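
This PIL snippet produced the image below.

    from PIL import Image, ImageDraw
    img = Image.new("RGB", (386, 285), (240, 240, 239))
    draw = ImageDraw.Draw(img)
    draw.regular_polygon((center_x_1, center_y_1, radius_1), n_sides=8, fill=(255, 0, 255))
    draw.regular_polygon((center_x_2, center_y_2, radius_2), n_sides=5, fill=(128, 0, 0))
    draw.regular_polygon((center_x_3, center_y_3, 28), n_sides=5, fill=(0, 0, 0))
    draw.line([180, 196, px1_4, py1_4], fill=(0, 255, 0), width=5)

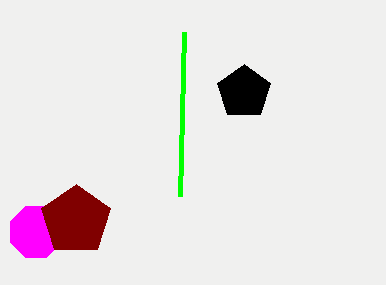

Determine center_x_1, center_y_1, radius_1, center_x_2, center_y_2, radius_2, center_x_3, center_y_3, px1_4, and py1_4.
center_x_1 = 36, center_y_1 = 232, radius_1 = 28, center_x_2 = 76, center_y_2 = 220, radius_2 = 36, center_x_3 = 244, center_y_3 = 92, px1_4 = 184, py1_4 = 32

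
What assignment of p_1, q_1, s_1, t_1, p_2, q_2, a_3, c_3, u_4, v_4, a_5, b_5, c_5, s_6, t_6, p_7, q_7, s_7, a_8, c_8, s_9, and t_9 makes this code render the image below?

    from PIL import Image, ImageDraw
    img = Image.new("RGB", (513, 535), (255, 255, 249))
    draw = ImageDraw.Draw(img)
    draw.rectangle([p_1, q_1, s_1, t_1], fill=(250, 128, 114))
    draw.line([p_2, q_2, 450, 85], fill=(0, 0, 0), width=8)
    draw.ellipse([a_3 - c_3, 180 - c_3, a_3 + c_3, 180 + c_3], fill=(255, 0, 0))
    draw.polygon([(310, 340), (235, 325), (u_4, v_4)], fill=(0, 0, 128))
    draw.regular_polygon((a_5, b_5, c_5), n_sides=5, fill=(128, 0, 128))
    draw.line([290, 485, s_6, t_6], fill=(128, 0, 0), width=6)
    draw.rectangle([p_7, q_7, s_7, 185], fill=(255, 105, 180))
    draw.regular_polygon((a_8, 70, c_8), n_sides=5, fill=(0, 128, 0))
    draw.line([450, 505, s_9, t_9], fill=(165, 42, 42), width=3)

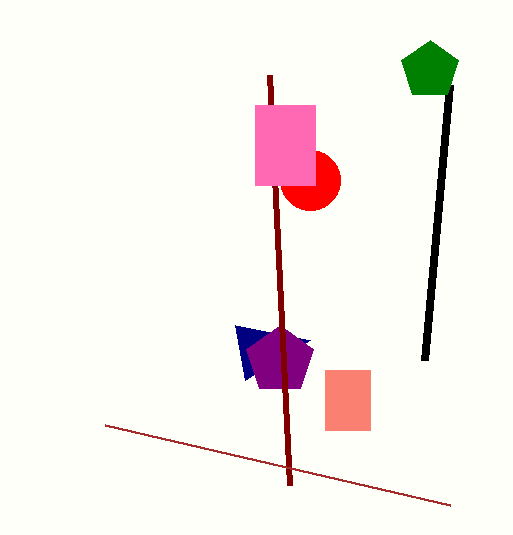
p_1 = 325; q_1 = 370; s_1 = 370; t_1 = 430; p_2 = 425; q_2 = 360; a_3 = 310; c_3 = 30; u_4 = 245; v_4 = 380; a_5 = 280; b_5 = 360; c_5 = 35; s_6 = 270; t_6 = 75; p_7 = 255; q_7 = 105; s_7 = 315; a_8 = 430; c_8 = 30; s_9 = 105; t_9 = 425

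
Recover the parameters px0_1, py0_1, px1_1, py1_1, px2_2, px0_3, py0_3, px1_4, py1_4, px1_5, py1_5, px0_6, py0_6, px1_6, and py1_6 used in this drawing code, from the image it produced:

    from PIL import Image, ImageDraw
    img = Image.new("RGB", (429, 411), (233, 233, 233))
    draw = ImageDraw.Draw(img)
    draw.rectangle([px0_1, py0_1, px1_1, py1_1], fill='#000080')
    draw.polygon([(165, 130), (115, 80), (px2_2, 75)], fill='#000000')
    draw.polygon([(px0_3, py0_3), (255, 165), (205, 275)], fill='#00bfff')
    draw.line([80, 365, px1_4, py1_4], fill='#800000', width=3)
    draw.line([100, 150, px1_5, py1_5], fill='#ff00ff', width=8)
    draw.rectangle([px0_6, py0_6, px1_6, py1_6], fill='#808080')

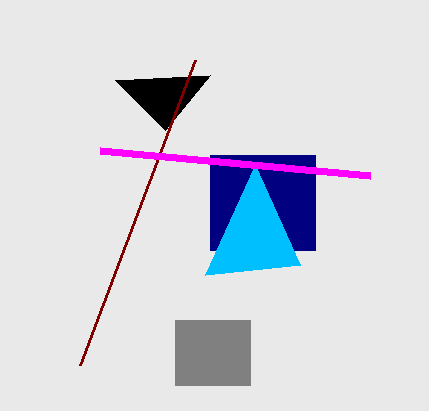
px0_1 = 210
py0_1 = 155
px1_1 = 315
py1_1 = 250
px2_2 = 210
px0_3 = 300
py0_3 = 265
px1_4 = 195
py1_4 = 60
px1_5 = 370
py1_5 = 175
px0_6 = 175
py0_6 = 320
px1_6 = 250
py1_6 = 385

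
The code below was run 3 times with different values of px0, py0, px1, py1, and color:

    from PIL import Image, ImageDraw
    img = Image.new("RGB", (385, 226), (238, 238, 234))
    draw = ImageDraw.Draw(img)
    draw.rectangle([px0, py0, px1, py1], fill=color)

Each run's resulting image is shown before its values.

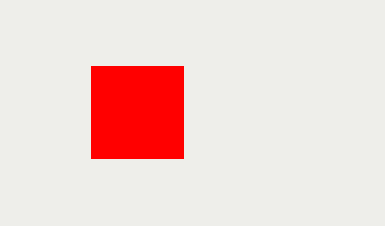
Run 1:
px0 = 91, py0 = 66, px1 = 183, py1 = 158, color = 'red'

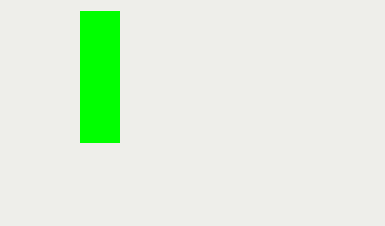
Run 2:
px0 = 80
py0 = 11
px1 = 119
py1 = 142
color = 'lime'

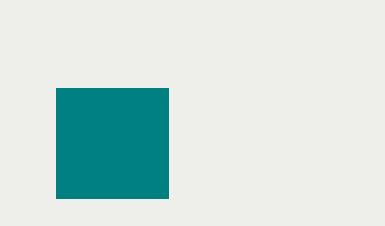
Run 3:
px0 = 56, py0 = 88, px1 = 168, py1 = 198, color = 'teal'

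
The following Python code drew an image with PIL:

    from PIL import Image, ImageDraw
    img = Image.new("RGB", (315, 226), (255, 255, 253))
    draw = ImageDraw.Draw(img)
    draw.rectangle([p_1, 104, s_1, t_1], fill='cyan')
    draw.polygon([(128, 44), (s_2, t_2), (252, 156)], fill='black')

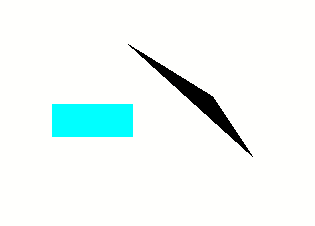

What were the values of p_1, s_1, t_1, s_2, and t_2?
p_1 = 52; s_1 = 132; t_1 = 136; s_2 = 212; t_2 = 96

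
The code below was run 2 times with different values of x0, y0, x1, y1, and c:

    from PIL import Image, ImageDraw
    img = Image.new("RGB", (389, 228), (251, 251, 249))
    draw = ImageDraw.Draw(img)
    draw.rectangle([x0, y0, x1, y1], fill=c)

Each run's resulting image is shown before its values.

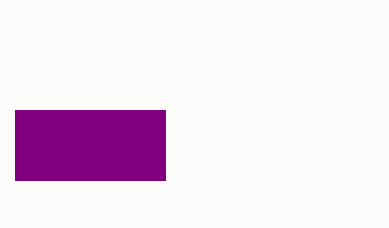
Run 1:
x0 = 15; y0 = 110; x1 = 165; y1 = 180; c = 'purple'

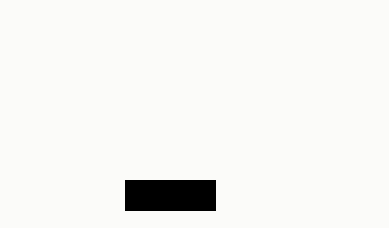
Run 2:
x0 = 125, y0 = 180, x1 = 215, y1 = 210, c = 'black'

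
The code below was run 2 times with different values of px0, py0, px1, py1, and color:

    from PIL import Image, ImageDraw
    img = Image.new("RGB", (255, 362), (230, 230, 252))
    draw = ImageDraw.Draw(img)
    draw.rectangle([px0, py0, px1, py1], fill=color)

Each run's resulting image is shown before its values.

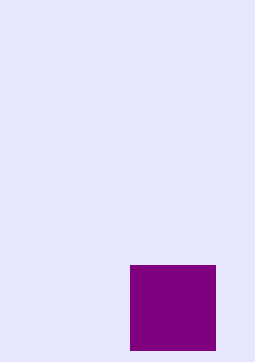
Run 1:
px0 = 130, py0 = 265, px1 = 215, py1 = 350, color = 'purple'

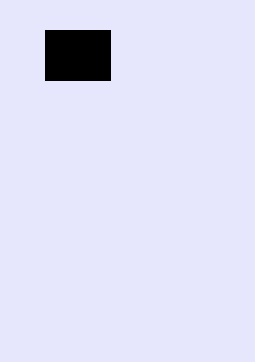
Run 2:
px0 = 45; py0 = 30; px1 = 110; py1 = 80; color = 'black'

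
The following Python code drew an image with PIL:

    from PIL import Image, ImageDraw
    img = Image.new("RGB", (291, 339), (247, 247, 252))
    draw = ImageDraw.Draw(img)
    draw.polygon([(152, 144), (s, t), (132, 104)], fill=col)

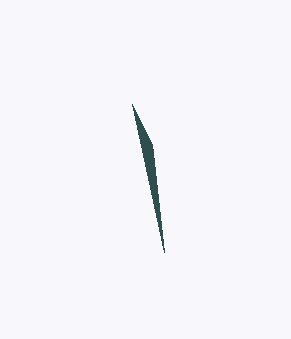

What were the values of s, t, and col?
s = 164, t = 252, col = 'darkslategray'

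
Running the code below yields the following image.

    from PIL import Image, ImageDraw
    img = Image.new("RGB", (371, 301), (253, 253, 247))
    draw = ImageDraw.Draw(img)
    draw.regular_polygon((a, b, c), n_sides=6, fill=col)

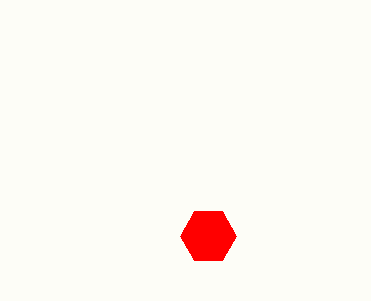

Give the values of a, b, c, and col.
a = 208, b = 236, c = 28, col = 'red'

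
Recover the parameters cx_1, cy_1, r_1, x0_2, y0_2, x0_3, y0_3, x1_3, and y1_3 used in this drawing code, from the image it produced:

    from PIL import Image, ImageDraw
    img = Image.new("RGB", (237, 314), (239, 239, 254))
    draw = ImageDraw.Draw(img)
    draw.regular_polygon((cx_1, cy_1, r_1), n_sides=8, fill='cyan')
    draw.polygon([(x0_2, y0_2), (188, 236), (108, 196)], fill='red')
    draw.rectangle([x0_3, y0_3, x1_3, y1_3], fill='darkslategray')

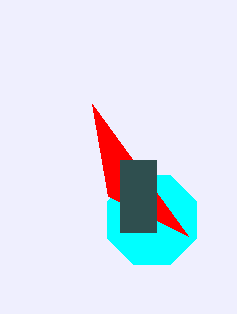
cx_1 = 152; cy_1 = 220; r_1 = 48; x0_2 = 92; y0_2 = 104; x0_3 = 120; y0_3 = 160; x1_3 = 156; y1_3 = 232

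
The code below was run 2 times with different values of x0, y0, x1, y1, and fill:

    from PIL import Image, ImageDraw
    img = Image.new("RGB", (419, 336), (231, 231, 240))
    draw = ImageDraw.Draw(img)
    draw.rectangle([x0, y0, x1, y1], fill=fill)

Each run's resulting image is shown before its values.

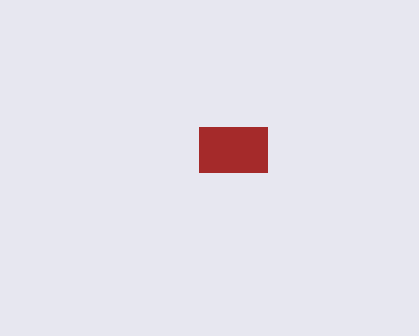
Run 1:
x0 = 199
y0 = 127
x1 = 267
y1 = 172
fill = 'brown'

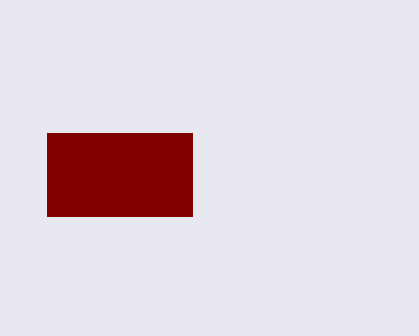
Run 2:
x0 = 47
y0 = 133
x1 = 192
y1 = 216
fill = 'maroon'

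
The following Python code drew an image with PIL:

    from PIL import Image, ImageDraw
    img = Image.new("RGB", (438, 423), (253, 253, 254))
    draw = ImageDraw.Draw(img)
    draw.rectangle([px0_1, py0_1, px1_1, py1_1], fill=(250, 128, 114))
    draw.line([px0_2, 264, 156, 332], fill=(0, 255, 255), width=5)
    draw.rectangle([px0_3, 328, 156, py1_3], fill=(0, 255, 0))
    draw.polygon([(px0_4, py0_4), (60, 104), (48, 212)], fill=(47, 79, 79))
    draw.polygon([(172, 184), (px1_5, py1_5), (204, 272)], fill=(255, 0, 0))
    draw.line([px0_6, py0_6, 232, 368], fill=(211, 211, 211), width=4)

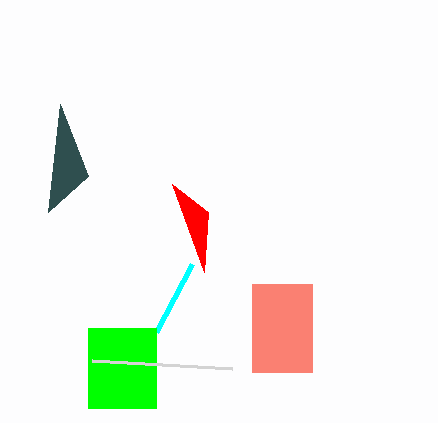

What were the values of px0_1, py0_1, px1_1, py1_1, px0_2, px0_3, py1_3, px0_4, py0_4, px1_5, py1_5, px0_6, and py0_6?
px0_1 = 252, py0_1 = 284, px1_1 = 312, py1_1 = 372, px0_2 = 192, px0_3 = 88, py1_3 = 408, px0_4 = 88, py0_4 = 176, px1_5 = 208, py1_5 = 212, px0_6 = 92, py0_6 = 360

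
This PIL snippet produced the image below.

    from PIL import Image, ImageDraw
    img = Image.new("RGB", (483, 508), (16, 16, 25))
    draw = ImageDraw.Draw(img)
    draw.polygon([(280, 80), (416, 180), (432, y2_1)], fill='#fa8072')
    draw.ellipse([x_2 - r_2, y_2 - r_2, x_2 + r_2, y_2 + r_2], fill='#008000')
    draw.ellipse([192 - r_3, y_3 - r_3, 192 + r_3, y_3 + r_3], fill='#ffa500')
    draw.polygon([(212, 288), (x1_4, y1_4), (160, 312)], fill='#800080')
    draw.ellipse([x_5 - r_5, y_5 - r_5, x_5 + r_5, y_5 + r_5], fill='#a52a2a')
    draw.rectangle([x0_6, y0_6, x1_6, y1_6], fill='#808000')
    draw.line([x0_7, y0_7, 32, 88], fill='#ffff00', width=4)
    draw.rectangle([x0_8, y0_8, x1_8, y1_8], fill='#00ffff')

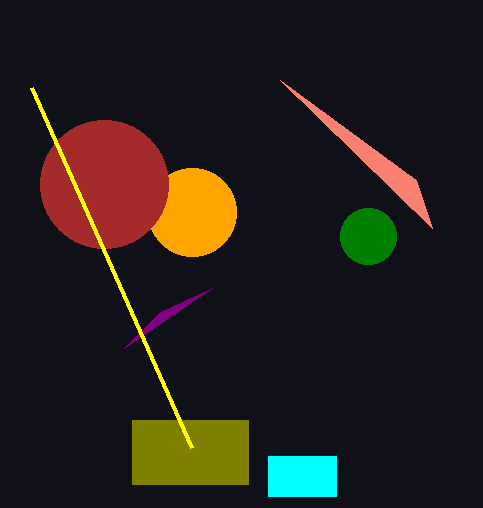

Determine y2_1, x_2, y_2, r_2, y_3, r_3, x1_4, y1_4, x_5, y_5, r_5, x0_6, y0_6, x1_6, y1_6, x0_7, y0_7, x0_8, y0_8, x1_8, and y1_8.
y2_1 = 228
x_2 = 368
y_2 = 236
r_2 = 28
y_3 = 212
r_3 = 44
x1_4 = 124
y1_4 = 348
x_5 = 104
y_5 = 184
r_5 = 64
x0_6 = 132
y0_6 = 420
x1_6 = 248
y1_6 = 484
x0_7 = 192
y0_7 = 448
x0_8 = 268
y0_8 = 456
x1_8 = 336
y1_8 = 496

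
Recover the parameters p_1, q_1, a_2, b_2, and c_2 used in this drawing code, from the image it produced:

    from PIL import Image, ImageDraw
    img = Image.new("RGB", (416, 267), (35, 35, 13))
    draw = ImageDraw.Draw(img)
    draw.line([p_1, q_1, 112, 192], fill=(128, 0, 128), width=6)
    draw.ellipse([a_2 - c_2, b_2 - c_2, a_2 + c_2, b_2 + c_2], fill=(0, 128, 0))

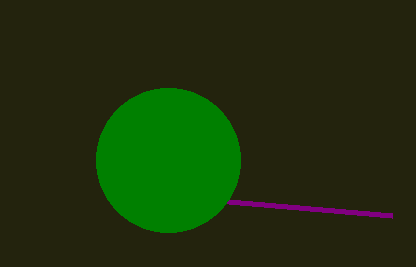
p_1 = 392; q_1 = 216; a_2 = 168; b_2 = 160; c_2 = 72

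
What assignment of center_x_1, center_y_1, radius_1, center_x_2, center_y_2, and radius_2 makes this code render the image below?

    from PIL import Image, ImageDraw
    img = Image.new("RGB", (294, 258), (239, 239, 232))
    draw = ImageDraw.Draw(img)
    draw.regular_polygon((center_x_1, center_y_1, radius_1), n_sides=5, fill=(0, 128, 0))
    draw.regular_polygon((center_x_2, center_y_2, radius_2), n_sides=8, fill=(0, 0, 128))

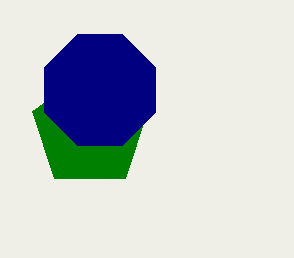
center_x_1 = 90
center_y_1 = 130
radius_1 = 60
center_x_2 = 100
center_y_2 = 90
radius_2 = 60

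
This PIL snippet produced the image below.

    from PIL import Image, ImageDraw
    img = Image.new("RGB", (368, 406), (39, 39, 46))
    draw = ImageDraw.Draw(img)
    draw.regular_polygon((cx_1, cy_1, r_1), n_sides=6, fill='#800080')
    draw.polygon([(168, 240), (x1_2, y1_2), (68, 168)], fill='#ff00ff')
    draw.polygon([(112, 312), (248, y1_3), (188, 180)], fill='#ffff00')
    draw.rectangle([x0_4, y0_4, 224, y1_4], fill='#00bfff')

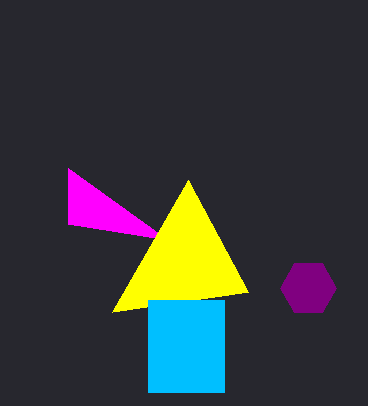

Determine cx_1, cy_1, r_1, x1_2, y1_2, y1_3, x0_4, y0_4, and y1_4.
cx_1 = 308
cy_1 = 288
r_1 = 28
x1_2 = 68
y1_2 = 224
y1_3 = 292
x0_4 = 148
y0_4 = 300
y1_4 = 392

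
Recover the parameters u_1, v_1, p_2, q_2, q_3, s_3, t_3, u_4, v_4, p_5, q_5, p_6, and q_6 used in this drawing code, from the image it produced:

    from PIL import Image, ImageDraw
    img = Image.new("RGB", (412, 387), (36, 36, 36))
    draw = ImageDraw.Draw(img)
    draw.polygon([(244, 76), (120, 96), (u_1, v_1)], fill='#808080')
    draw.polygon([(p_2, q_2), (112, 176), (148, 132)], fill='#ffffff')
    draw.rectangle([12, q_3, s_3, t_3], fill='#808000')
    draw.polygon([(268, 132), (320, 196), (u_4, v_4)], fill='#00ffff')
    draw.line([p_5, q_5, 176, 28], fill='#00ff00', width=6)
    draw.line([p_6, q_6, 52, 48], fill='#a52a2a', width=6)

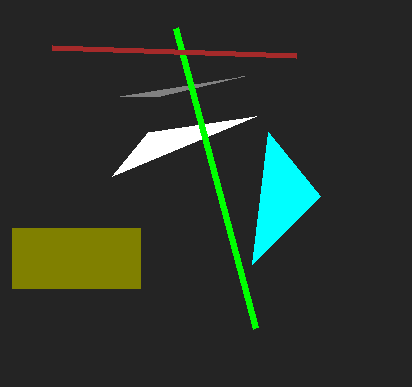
u_1 = 160, v_1 = 96, p_2 = 256, q_2 = 116, q_3 = 228, s_3 = 140, t_3 = 288, u_4 = 252, v_4 = 264, p_5 = 256, q_5 = 328, p_6 = 296, q_6 = 56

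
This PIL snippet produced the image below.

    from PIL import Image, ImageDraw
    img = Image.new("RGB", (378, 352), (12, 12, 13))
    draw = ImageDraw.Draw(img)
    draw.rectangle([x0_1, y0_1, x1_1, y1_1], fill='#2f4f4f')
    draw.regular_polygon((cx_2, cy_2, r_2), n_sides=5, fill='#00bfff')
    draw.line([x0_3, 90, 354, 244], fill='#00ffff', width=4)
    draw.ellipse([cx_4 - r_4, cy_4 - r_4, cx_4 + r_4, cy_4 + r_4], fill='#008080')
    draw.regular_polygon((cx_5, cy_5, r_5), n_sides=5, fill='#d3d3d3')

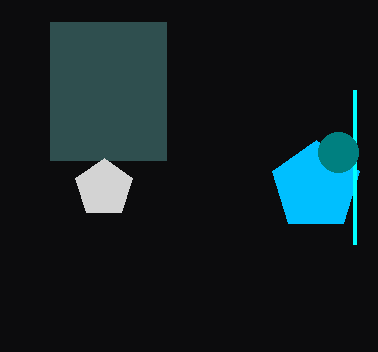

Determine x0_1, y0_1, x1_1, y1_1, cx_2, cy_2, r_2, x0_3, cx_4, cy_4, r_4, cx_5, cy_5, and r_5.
x0_1 = 50, y0_1 = 22, x1_1 = 166, y1_1 = 160, cx_2 = 316, cy_2 = 186, r_2 = 46, x0_3 = 354, cx_4 = 338, cy_4 = 152, r_4 = 20, cx_5 = 104, cy_5 = 188, r_5 = 30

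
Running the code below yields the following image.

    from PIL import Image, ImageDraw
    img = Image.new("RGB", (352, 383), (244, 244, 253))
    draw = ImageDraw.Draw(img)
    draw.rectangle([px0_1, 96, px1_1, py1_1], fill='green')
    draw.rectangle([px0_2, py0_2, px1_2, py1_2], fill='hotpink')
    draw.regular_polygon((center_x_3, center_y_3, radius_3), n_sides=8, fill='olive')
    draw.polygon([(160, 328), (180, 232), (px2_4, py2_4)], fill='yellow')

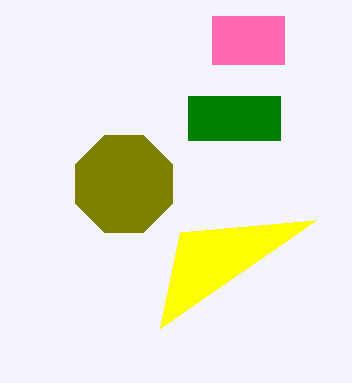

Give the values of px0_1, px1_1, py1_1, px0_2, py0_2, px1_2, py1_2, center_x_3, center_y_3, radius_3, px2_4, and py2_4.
px0_1 = 188
px1_1 = 280
py1_1 = 140
px0_2 = 212
py0_2 = 16
px1_2 = 284
py1_2 = 64
center_x_3 = 124
center_y_3 = 184
radius_3 = 52
px2_4 = 316
py2_4 = 220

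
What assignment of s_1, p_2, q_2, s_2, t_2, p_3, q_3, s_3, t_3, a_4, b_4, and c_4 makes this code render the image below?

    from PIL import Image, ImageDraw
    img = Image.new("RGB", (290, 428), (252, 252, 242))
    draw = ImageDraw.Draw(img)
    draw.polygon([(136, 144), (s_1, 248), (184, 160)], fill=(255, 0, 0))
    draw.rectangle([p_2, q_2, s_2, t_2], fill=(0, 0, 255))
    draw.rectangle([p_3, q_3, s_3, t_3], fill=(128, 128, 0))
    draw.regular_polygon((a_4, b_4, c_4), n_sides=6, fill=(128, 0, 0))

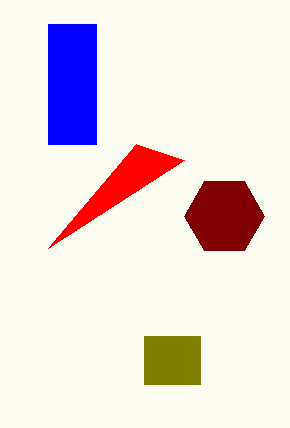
s_1 = 48, p_2 = 48, q_2 = 24, s_2 = 96, t_2 = 144, p_3 = 144, q_3 = 336, s_3 = 200, t_3 = 384, a_4 = 224, b_4 = 216, c_4 = 40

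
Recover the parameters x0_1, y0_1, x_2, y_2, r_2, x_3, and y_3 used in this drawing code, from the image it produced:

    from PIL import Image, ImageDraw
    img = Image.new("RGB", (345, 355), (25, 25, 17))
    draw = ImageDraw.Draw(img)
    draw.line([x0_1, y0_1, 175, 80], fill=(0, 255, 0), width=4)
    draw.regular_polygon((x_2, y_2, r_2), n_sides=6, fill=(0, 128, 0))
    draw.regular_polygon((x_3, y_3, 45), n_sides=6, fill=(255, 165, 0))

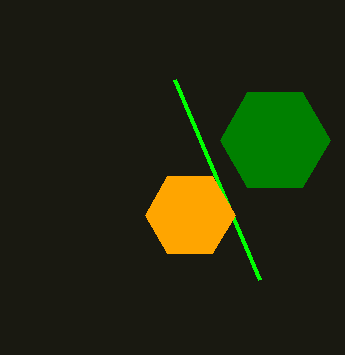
x0_1 = 260
y0_1 = 280
x_2 = 275
y_2 = 140
r_2 = 55
x_3 = 190
y_3 = 215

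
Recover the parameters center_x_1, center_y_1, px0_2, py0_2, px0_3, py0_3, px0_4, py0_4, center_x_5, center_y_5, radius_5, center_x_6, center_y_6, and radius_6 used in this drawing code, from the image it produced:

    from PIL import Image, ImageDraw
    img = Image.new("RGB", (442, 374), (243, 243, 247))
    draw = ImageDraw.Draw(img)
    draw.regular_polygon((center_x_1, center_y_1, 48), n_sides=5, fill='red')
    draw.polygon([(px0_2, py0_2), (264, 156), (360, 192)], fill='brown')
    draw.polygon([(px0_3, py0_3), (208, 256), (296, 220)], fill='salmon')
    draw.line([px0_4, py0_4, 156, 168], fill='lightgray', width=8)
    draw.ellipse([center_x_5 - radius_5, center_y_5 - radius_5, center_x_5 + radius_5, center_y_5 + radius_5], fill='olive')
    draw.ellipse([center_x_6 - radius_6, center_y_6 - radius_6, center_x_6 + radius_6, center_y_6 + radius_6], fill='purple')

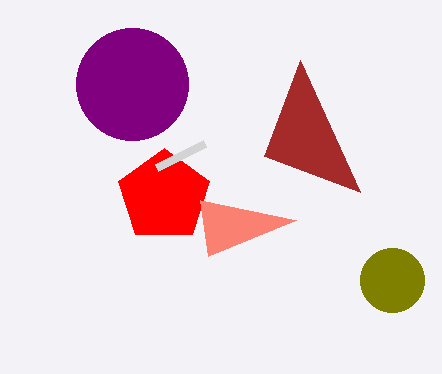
center_x_1 = 164, center_y_1 = 196, px0_2 = 300, py0_2 = 60, px0_3 = 200, py0_3 = 200, px0_4 = 204, py0_4 = 144, center_x_5 = 392, center_y_5 = 280, radius_5 = 32, center_x_6 = 132, center_y_6 = 84, radius_6 = 56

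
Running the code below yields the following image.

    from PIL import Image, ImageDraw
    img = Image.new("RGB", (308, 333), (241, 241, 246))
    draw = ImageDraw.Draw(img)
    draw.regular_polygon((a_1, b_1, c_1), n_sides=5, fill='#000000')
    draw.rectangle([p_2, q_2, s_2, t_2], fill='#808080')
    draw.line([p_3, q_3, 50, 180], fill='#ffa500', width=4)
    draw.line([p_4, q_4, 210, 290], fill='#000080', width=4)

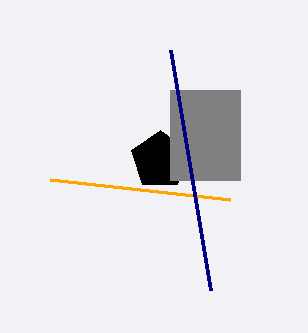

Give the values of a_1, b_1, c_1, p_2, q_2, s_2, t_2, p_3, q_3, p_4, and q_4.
a_1 = 160; b_1 = 160; c_1 = 30; p_2 = 170; q_2 = 90; s_2 = 240; t_2 = 180; p_3 = 230; q_3 = 200; p_4 = 170; q_4 = 50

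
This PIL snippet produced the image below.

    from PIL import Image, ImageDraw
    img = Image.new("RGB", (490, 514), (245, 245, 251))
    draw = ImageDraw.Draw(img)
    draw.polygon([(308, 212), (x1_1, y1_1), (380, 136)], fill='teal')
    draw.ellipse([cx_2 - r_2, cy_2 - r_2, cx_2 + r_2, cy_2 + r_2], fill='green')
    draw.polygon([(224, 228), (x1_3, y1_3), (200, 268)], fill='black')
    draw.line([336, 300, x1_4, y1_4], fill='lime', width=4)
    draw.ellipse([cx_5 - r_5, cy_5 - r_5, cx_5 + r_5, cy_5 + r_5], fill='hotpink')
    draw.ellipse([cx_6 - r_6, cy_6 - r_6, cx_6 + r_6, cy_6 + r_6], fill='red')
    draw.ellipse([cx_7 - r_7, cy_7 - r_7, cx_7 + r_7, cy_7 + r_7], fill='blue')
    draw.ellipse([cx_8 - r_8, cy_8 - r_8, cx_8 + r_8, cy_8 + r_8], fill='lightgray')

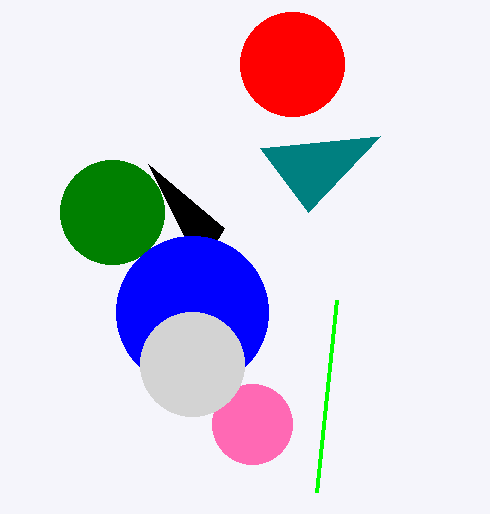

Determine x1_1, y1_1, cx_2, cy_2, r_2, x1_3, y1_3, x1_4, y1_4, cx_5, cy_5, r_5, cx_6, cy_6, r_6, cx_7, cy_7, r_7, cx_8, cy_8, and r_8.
x1_1 = 260, y1_1 = 148, cx_2 = 112, cy_2 = 212, r_2 = 52, x1_3 = 148, y1_3 = 164, x1_4 = 316, y1_4 = 492, cx_5 = 252, cy_5 = 424, r_5 = 40, cx_6 = 292, cy_6 = 64, r_6 = 52, cx_7 = 192, cy_7 = 312, r_7 = 76, cx_8 = 192, cy_8 = 364, r_8 = 52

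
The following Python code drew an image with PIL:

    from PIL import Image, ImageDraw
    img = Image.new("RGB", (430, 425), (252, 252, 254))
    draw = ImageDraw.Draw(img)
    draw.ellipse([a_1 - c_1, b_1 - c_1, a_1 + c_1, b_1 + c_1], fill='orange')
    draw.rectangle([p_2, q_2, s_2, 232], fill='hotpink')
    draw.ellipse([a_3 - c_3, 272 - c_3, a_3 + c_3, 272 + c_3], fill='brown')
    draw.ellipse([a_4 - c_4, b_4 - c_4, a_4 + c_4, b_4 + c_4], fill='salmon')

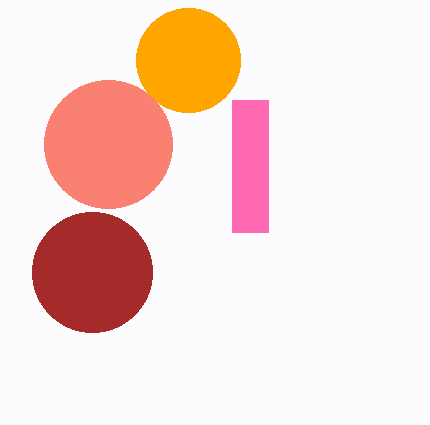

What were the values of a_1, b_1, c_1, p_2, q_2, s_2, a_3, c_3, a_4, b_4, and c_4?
a_1 = 188, b_1 = 60, c_1 = 52, p_2 = 232, q_2 = 100, s_2 = 268, a_3 = 92, c_3 = 60, a_4 = 108, b_4 = 144, c_4 = 64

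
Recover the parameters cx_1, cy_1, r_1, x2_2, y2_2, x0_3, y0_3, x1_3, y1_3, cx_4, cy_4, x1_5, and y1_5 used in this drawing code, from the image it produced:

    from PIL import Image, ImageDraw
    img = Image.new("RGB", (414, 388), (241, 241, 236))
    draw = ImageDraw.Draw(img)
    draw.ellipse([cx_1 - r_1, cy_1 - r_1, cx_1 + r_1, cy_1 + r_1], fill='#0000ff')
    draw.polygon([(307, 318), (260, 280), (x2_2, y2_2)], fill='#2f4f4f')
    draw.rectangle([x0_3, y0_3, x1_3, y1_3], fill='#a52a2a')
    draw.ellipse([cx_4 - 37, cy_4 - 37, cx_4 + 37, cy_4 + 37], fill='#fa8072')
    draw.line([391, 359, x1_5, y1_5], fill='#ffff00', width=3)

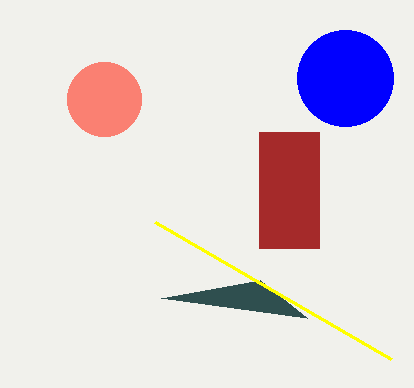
cx_1 = 345, cy_1 = 78, r_1 = 48, x2_2 = 161, y2_2 = 298, x0_3 = 259, y0_3 = 132, x1_3 = 319, y1_3 = 248, cx_4 = 104, cy_4 = 99, x1_5 = 155, y1_5 = 222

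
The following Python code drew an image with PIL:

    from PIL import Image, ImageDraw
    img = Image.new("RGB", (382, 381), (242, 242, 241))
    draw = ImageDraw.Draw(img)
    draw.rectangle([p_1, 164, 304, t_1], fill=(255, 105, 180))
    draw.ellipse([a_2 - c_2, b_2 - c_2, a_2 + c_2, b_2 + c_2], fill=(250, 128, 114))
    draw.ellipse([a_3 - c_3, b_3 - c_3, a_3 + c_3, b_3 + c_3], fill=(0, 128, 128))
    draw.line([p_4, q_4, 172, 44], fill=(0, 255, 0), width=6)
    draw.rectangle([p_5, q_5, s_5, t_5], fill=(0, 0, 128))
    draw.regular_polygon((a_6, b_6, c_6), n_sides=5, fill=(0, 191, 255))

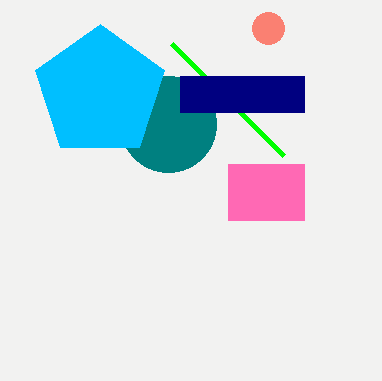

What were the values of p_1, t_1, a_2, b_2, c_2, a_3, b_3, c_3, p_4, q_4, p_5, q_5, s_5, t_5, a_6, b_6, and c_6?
p_1 = 228
t_1 = 220
a_2 = 268
b_2 = 28
c_2 = 16
a_3 = 168
b_3 = 124
c_3 = 48
p_4 = 284
q_4 = 156
p_5 = 180
q_5 = 76
s_5 = 304
t_5 = 112
a_6 = 100
b_6 = 92
c_6 = 68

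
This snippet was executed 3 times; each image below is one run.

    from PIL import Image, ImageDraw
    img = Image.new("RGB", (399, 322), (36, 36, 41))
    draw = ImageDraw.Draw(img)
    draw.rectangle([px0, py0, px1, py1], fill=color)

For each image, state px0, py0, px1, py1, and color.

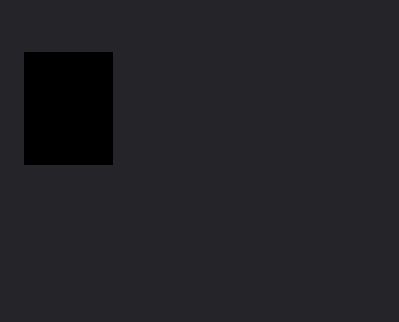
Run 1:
px0 = 24
py0 = 52
px1 = 112
py1 = 164
color = 'black'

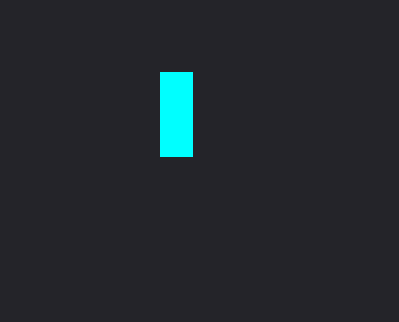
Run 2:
px0 = 160, py0 = 72, px1 = 192, py1 = 156, color = 'cyan'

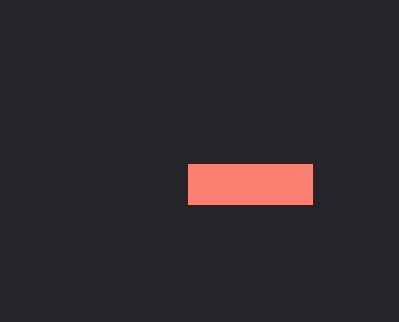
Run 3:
px0 = 188; py0 = 164; px1 = 312; py1 = 204; color = 'salmon'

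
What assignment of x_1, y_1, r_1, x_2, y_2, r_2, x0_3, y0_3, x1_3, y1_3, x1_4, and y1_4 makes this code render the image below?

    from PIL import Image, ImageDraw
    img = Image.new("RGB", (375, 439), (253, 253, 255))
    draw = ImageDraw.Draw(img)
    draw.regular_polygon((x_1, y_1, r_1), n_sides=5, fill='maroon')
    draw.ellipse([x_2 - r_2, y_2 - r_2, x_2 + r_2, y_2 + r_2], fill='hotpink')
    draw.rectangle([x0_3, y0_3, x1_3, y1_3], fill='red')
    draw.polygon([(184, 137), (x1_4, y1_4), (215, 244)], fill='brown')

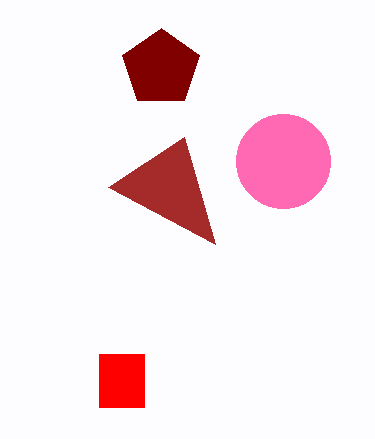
x_1 = 161, y_1 = 68, r_1 = 40, x_2 = 283, y_2 = 161, r_2 = 47, x0_3 = 99, y0_3 = 354, x1_3 = 144, y1_3 = 407, x1_4 = 108, y1_4 = 187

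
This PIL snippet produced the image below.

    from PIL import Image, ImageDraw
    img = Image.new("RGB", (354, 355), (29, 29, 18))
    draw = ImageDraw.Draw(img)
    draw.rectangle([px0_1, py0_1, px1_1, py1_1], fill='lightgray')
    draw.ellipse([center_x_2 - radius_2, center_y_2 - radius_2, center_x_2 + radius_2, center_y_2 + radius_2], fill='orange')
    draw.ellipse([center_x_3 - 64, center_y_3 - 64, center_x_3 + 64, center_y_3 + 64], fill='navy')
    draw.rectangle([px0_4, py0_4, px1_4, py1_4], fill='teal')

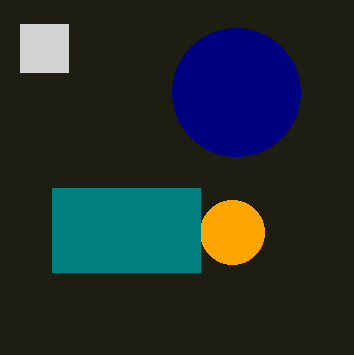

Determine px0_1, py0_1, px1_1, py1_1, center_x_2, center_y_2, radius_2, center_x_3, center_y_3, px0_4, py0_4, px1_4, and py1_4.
px0_1 = 20
py0_1 = 24
px1_1 = 68
py1_1 = 72
center_x_2 = 232
center_y_2 = 232
radius_2 = 32
center_x_3 = 236
center_y_3 = 92
px0_4 = 52
py0_4 = 188
px1_4 = 200
py1_4 = 272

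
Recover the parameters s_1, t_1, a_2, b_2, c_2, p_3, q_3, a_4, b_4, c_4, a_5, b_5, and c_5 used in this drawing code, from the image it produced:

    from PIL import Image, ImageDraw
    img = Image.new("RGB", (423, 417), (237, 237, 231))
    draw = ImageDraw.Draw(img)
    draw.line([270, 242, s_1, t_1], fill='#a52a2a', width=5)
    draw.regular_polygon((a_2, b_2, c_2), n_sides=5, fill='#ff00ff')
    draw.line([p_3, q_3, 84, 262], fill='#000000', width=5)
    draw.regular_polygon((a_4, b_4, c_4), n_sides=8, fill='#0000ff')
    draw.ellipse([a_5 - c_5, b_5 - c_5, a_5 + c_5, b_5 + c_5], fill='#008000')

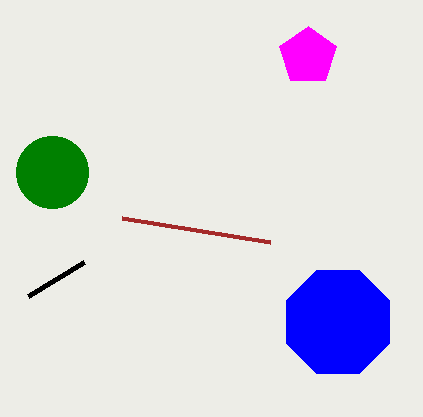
s_1 = 122, t_1 = 218, a_2 = 308, b_2 = 56, c_2 = 30, p_3 = 28, q_3 = 296, a_4 = 338, b_4 = 322, c_4 = 56, a_5 = 52, b_5 = 172, c_5 = 36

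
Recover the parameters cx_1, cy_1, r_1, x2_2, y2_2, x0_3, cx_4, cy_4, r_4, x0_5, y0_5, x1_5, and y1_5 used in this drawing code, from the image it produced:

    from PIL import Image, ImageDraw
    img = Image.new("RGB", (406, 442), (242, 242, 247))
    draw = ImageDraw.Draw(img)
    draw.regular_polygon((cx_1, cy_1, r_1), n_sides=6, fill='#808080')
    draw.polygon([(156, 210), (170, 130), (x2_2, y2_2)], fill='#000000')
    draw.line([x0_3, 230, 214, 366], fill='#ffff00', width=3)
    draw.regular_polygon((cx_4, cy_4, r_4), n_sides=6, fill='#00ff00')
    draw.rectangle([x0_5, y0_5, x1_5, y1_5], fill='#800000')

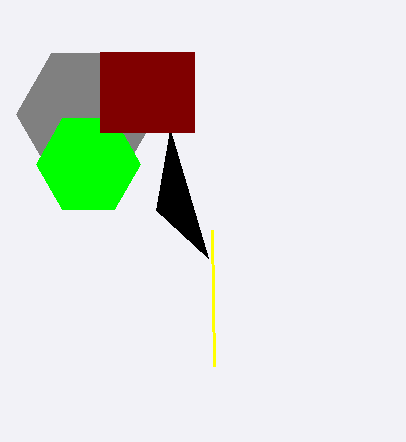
cx_1 = 86; cy_1 = 114; r_1 = 70; x2_2 = 208; y2_2 = 258; x0_3 = 212; cx_4 = 88; cy_4 = 164; r_4 = 52; x0_5 = 100; y0_5 = 52; x1_5 = 194; y1_5 = 132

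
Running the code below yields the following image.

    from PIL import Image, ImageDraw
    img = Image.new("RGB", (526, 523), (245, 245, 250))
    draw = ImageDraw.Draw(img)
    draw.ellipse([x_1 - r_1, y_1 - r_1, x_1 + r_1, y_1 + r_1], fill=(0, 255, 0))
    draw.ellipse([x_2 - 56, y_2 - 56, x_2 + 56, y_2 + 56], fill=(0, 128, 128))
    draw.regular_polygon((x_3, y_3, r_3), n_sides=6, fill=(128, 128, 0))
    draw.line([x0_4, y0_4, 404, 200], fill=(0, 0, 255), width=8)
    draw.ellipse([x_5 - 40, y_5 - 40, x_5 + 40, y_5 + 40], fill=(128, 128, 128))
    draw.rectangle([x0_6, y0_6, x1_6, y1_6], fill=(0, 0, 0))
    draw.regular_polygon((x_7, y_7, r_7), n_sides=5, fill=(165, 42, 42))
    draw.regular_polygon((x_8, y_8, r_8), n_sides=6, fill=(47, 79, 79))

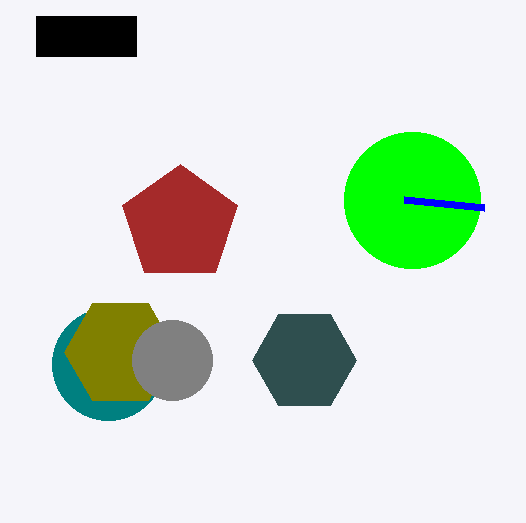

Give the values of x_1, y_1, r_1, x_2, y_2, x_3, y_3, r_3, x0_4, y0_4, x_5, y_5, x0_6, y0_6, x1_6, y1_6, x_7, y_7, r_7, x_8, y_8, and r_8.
x_1 = 412; y_1 = 200; r_1 = 68; x_2 = 108; y_2 = 364; x_3 = 120; y_3 = 352; r_3 = 56; x0_4 = 484; y0_4 = 208; x_5 = 172; y_5 = 360; x0_6 = 36; y0_6 = 16; x1_6 = 136; y1_6 = 56; x_7 = 180; y_7 = 224; r_7 = 60; x_8 = 304; y_8 = 360; r_8 = 52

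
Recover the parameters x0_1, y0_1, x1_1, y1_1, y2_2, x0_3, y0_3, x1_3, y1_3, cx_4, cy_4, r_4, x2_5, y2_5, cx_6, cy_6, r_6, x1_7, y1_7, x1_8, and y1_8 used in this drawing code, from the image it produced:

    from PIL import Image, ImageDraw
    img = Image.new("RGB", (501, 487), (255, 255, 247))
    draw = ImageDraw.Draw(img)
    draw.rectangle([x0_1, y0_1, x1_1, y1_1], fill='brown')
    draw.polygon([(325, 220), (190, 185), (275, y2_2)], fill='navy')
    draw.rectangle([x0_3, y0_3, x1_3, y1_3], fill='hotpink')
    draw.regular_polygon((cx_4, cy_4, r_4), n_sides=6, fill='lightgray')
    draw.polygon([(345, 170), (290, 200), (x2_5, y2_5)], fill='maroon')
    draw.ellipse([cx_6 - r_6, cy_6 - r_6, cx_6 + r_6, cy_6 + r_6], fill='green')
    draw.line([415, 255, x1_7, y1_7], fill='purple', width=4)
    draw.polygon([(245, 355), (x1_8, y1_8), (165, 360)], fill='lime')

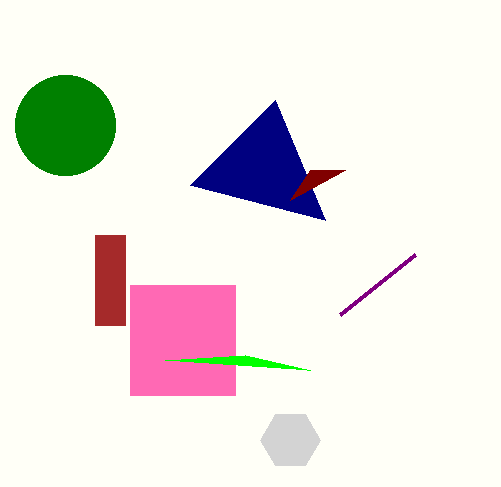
x0_1 = 95
y0_1 = 235
x1_1 = 125
y1_1 = 325
y2_2 = 100
x0_3 = 130
y0_3 = 285
x1_3 = 235
y1_3 = 395
cx_4 = 290
cy_4 = 440
r_4 = 30
x2_5 = 310
y2_5 = 170
cx_6 = 65
cy_6 = 125
r_6 = 50
x1_7 = 340
y1_7 = 315
x1_8 = 310
y1_8 = 370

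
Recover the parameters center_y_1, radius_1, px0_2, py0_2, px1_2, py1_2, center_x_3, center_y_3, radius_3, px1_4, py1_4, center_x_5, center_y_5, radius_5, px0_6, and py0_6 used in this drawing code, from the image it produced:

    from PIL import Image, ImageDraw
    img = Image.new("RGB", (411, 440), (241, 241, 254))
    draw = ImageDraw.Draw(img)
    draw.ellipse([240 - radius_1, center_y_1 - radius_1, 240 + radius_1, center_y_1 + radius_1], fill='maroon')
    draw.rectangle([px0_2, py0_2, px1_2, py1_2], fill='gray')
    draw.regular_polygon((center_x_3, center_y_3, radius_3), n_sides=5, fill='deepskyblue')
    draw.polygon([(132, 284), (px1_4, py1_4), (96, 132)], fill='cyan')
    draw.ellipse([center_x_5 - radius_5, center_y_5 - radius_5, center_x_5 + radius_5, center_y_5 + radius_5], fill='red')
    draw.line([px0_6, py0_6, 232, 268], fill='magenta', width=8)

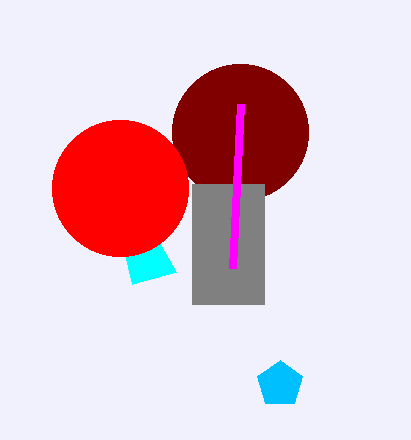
center_y_1 = 132
radius_1 = 68
px0_2 = 192
py0_2 = 184
px1_2 = 264
py1_2 = 304
center_x_3 = 280
center_y_3 = 384
radius_3 = 24
px1_4 = 176
py1_4 = 272
center_x_5 = 120
center_y_5 = 188
radius_5 = 68
px0_6 = 240
py0_6 = 104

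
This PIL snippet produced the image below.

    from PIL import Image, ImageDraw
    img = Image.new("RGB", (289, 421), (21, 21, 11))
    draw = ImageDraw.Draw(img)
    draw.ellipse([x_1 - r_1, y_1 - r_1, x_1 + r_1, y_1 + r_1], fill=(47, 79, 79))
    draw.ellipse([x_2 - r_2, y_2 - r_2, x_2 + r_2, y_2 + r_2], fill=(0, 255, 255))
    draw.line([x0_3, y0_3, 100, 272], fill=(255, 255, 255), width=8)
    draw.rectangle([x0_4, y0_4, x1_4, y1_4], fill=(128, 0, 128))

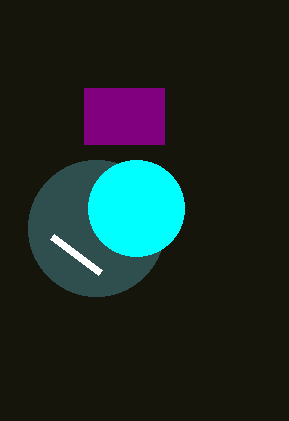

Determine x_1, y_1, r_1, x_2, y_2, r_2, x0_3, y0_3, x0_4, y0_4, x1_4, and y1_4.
x_1 = 96; y_1 = 228; r_1 = 68; x_2 = 136; y_2 = 208; r_2 = 48; x0_3 = 52; y0_3 = 236; x0_4 = 84; y0_4 = 88; x1_4 = 164; y1_4 = 144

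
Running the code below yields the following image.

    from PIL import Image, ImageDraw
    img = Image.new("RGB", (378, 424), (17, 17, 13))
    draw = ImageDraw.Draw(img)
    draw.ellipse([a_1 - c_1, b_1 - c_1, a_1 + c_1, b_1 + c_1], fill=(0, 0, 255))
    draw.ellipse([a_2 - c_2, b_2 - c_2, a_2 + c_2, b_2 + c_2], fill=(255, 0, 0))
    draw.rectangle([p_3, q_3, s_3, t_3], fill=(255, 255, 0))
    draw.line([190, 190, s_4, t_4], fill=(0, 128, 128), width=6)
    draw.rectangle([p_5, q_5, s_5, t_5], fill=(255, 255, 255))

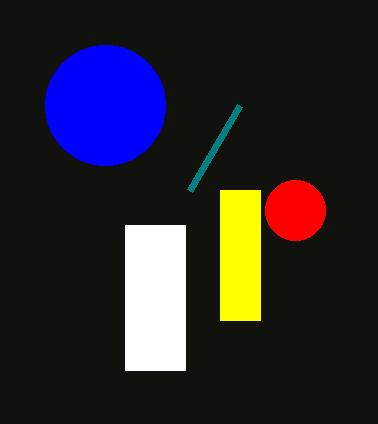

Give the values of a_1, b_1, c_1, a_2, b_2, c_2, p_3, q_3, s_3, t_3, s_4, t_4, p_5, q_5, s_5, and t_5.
a_1 = 105; b_1 = 105; c_1 = 60; a_2 = 295; b_2 = 210; c_2 = 30; p_3 = 220; q_3 = 190; s_3 = 260; t_3 = 320; s_4 = 240; t_4 = 105; p_5 = 125; q_5 = 225; s_5 = 185; t_5 = 370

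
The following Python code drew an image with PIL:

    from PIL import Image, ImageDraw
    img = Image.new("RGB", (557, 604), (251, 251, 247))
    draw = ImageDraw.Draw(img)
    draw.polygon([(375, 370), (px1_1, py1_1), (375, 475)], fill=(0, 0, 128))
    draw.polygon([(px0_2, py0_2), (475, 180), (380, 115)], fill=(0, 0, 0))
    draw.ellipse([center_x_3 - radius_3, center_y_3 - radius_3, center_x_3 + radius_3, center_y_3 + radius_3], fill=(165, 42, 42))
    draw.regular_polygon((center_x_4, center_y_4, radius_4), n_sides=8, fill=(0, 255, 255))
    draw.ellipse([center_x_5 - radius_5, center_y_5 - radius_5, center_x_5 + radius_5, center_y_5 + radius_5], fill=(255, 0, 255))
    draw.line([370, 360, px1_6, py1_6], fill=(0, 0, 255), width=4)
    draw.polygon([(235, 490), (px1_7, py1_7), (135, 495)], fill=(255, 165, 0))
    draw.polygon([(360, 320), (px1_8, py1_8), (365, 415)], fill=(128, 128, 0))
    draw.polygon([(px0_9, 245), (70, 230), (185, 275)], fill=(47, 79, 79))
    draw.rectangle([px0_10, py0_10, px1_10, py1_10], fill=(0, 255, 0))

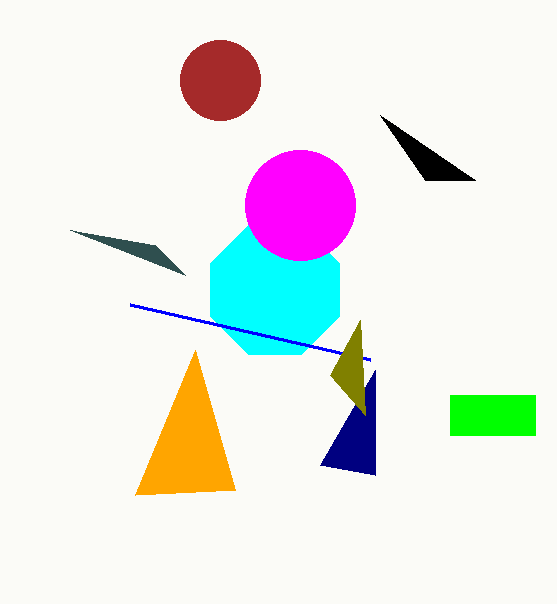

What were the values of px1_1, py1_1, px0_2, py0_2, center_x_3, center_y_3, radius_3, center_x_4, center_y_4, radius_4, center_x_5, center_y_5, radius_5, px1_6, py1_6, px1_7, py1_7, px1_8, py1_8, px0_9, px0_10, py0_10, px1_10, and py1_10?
px1_1 = 320; py1_1 = 465; px0_2 = 425; py0_2 = 180; center_x_3 = 220; center_y_3 = 80; radius_3 = 40; center_x_4 = 275; center_y_4 = 290; radius_4 = 70; center_x_5 = 300; center_y_5 = 205; radius_5 = 55; px1_6 = 130; py1_6 = 305; px1_7 = 195; py1_7 = 350; px1_8 = 330; py1_8 = 375; px0_9 = 155; px0_10 = 450; py0_10 = 395; px1_10 = 535; py1_10 = 435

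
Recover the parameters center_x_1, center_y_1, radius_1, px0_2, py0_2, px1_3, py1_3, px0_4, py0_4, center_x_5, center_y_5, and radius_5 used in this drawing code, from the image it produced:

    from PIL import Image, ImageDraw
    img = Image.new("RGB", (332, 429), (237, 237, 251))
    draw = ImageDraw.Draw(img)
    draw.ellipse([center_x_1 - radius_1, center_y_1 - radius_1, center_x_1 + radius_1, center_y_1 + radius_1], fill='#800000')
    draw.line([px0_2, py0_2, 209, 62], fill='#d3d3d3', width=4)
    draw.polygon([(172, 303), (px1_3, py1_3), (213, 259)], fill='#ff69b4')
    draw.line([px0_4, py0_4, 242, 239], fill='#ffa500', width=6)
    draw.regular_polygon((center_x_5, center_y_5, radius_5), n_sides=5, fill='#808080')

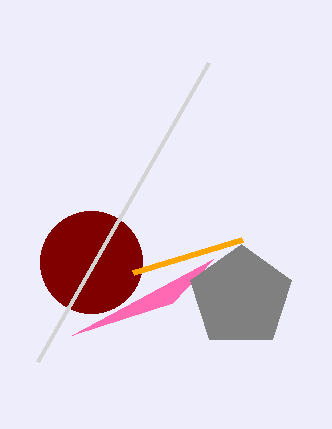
center_x_1 = 91; center_y_1 = 262; radius_1 = 51; px0_2 = 38; py0_2 = 361; px1_3 = 72; py1_3 = 335; px0_4 = 133; py0_4 = 272; center_x_5 = 241; center_y_5 = 297; radius_5 = 53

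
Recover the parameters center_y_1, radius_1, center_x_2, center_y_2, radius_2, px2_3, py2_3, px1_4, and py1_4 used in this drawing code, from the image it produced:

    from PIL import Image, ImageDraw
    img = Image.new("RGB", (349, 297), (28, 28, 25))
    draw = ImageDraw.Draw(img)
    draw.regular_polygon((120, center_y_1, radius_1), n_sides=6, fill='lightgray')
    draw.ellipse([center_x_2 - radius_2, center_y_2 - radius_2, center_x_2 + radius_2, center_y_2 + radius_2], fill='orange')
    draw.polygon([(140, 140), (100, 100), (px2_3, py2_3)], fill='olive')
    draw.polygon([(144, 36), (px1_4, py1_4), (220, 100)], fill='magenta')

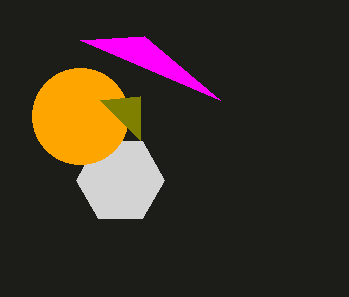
center_y_1 = 180
radius_1 = 44
center_x_2 = 80
center_y_2 = 116
radius_2 = 48
px2_3 = 140
py2_3 = 96
px1_4 = 80
py1_4 = 40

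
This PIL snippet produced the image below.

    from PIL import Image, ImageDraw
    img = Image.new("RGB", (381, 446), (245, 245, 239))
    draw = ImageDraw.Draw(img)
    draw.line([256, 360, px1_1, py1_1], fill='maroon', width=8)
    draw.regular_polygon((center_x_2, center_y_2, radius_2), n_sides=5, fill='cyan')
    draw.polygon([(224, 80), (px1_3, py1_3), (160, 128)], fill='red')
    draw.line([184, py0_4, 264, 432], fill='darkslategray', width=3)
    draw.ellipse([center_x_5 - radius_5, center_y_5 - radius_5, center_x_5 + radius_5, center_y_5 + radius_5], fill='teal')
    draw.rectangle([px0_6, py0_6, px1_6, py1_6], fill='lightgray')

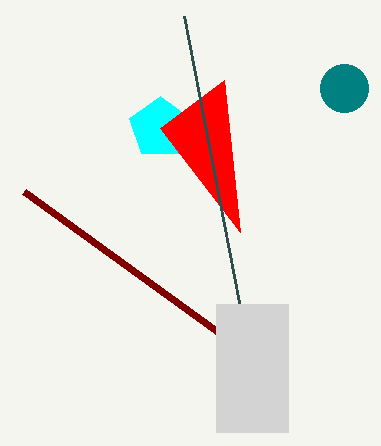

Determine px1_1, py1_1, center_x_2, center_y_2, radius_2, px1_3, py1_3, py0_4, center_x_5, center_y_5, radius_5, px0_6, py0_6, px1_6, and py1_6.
px1_1 = 24
py1_1 = 192
center_x_2 = 160
center_y_2 = 128
radius_2 = 32
px1_3 = 240
py1_3 = 232
py0_4 = 16
center_x_5 = 344
center_y_5 = 88
radius_5 = 24
px0_6 = 216
py0_6 = 304
px1_6 = 288
py1_6 = 432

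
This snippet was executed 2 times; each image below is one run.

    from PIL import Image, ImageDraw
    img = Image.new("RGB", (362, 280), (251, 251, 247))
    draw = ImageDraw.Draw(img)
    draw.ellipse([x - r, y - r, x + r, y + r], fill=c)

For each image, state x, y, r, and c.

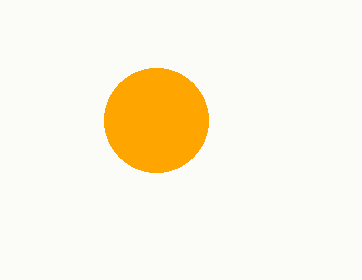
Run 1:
x = 156, y = 120, r = 52, c = 'orange'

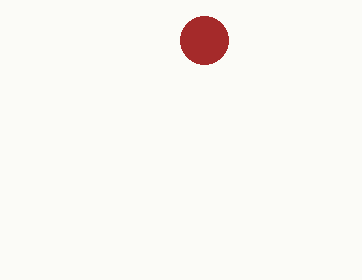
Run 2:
x = 204; y = 40; r = 24; c = 'brown'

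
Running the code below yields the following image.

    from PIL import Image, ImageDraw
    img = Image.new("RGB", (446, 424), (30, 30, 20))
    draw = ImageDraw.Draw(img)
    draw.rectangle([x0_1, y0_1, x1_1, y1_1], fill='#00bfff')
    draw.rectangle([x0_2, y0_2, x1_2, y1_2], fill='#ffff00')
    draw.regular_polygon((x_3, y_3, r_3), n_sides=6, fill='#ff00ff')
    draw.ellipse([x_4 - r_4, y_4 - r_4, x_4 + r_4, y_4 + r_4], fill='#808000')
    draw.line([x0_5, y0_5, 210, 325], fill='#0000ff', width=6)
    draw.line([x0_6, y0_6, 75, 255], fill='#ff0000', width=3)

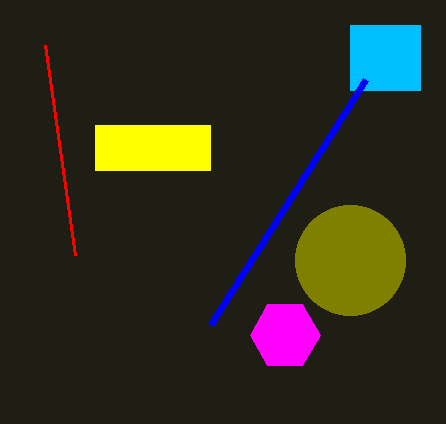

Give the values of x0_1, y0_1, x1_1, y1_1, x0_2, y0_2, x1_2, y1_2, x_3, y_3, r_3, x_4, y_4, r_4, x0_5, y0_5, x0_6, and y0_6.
x0_1 = 350, y0_1 = 25, x1_1 = 420, y1_1 = 90, x0_2 = 95, y0_2 = 125, x1_2 = 210, y1_2 = 170, x_3 = 285, y_3 = 335, r_3 = 35, x_4 = 350, y_4 = 260, r_4 = 55, x0_5 = 365, y0_5 = 80, x0_6 = 45, y0_6 = 45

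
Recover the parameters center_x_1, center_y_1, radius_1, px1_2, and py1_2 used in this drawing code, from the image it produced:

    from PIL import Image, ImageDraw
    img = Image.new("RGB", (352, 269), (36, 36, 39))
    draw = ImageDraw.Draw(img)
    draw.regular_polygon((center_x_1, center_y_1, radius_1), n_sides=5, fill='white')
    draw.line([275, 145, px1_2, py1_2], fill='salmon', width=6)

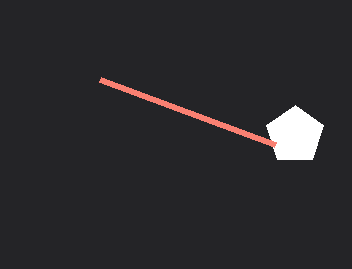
center_x_1 = 295
center_y_1 = 135
radius_1 = 30
px1_2 = 100
py1_2 = 80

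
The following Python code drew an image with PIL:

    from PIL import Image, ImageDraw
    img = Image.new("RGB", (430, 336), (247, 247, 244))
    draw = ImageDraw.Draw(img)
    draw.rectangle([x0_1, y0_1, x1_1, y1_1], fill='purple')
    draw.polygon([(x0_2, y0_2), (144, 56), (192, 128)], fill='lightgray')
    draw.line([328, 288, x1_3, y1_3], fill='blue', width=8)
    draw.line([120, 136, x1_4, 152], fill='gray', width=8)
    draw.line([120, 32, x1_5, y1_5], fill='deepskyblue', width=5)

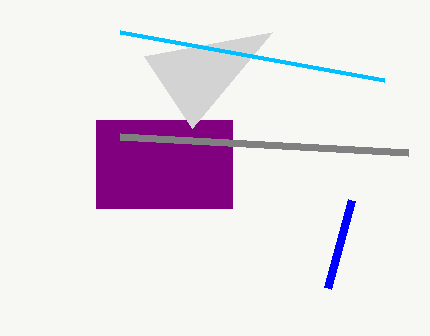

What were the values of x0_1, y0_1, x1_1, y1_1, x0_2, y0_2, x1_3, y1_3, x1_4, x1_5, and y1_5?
x0_1 = 96, y0_1 = 120, x1_1 = 232, y1_1 = 208, x0_2 = 272, y0_2 = 32, x1_3 = 352, y1_3 = 200, x1_4 = 408, x1_5 = 384, y1_5 = 80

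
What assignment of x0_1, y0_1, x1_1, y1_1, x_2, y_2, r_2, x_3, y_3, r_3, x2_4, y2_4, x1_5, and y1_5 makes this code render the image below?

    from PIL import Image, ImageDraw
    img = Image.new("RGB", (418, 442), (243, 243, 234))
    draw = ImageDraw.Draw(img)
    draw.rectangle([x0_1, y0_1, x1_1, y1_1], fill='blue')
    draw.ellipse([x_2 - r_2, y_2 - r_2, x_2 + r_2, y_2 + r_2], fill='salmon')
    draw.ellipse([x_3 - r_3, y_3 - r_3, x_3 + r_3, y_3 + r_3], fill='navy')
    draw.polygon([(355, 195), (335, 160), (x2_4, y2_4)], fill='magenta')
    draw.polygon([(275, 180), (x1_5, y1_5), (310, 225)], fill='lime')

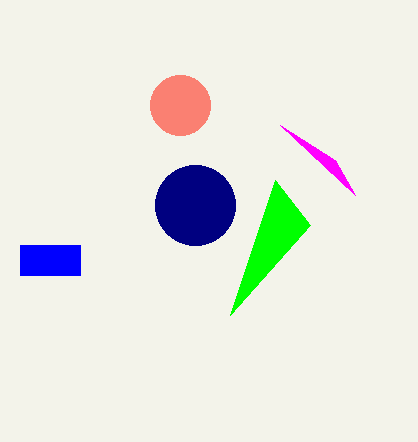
x0_1 = 20
y0_1 = 245
x1_1 = 80
y1_1 = 275
x_2 = 180
y_2 = 105
r_2 = 30
x_3 = 195
y_3 = 205
r_3 = 40
x2_4 = 280
y2_4 = 125
x1_5 = 230
y1_5 = 315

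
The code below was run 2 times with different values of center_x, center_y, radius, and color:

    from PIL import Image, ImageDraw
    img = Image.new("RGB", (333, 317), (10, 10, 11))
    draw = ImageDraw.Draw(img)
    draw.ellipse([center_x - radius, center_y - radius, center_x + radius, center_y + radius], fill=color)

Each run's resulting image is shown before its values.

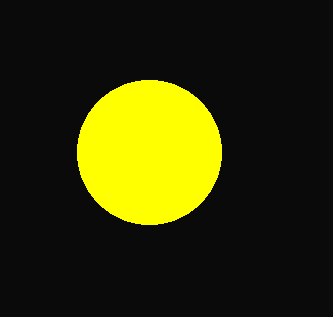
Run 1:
center_x = 149; center_y = 152; radius = 72; color = 'yellow'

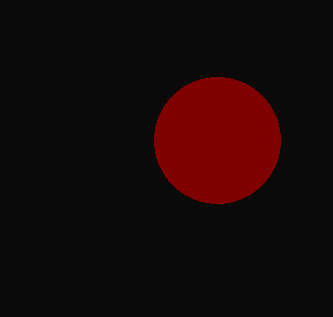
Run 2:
center_x = 217, center_y = 140, radius = 63, color = 'maroon'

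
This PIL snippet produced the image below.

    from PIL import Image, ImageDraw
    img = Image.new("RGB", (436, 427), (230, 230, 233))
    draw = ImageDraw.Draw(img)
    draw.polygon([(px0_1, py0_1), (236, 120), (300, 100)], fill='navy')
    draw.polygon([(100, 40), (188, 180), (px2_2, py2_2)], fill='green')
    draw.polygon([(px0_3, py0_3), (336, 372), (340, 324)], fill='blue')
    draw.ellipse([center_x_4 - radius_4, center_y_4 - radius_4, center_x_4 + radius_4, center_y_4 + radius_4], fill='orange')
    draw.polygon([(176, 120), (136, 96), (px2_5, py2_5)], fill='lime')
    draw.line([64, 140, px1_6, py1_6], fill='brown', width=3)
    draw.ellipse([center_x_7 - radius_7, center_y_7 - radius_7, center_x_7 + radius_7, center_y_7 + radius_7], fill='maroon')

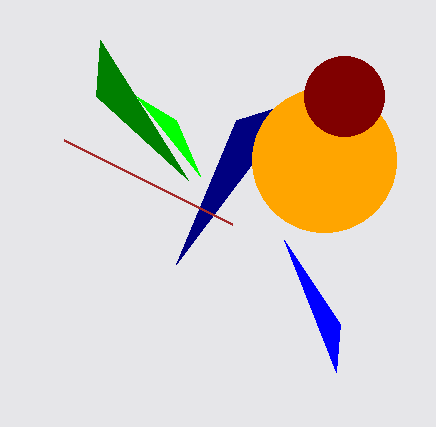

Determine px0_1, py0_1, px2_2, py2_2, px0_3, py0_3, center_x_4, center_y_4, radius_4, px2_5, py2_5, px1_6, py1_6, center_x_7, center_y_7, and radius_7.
px0_1 = 176, py0_1 = 264, px2_2 = 96, py2_2 = 96, px0_3 = 284, py0_3 = 240, center_x_4 = 324, center_y_4 = 160, radius_4 = 72, px2_5 = 200, py2_5 = 176, px1_6 = 232, py1_6 = 224, center_x_7 = 344, center_y_7 = 96, radius_7 = 40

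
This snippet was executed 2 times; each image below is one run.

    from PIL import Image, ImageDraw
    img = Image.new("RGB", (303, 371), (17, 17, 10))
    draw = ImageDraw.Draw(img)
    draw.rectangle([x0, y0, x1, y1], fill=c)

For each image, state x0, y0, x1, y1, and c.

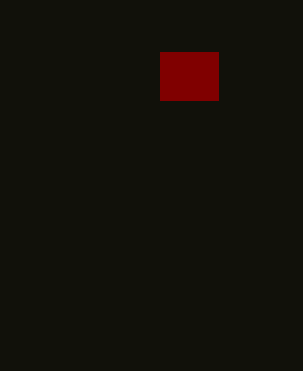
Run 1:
x0 = 160, y0 = 52, x1 = 218, y1 = 100, c = 'maroon'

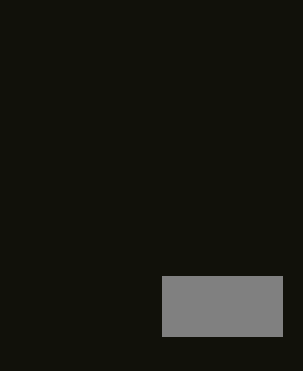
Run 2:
x0 = 162
y0 = 276
x1 = 282
y1 = 336
c = 'gray'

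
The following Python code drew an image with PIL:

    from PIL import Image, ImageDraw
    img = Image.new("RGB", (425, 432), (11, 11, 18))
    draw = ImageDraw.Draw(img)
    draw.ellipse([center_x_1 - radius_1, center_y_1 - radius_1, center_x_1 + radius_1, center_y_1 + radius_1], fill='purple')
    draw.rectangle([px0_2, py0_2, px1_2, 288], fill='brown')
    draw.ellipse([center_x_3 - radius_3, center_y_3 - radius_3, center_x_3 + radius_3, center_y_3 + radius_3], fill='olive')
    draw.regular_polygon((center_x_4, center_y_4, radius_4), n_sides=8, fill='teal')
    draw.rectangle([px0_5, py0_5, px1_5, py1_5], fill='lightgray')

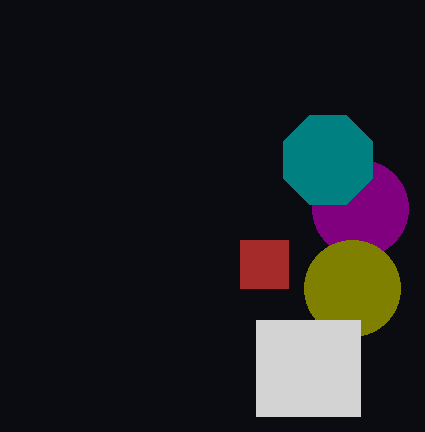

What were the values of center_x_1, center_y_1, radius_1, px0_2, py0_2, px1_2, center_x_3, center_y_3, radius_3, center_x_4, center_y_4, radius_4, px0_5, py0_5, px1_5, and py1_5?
center_x_1 = 360, center_y_1 = 208, radius_1 = 48, px0_2 = 240, py0_2 = 240, px1_2 = 288, center_x_3 = 352, center_y_3 = 288, radius_3 = 48, center_x_4 = 328, center_y_4 = 160, radius_4 = 48, px0_5 = 256, py0_5 = 320, px1_5 = 360, py1_5 = 416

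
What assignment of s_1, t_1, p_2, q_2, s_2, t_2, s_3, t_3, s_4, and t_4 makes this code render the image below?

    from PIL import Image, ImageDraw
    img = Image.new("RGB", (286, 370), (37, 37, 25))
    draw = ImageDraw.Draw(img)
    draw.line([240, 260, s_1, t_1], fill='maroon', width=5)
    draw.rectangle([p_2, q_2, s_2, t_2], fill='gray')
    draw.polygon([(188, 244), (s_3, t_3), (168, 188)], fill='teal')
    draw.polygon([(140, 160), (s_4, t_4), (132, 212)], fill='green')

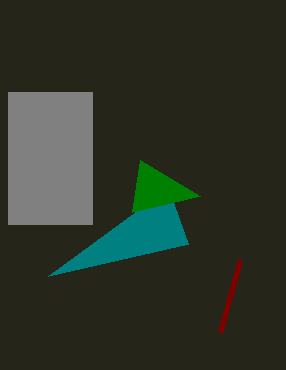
s_1 = 220; t_1 = 332; p_2 = 8; q_2 = 92; s_2 = 92; t_2 = 224; s_3 = 48; t_3 = 276; s_4 = 200; t_4 = 196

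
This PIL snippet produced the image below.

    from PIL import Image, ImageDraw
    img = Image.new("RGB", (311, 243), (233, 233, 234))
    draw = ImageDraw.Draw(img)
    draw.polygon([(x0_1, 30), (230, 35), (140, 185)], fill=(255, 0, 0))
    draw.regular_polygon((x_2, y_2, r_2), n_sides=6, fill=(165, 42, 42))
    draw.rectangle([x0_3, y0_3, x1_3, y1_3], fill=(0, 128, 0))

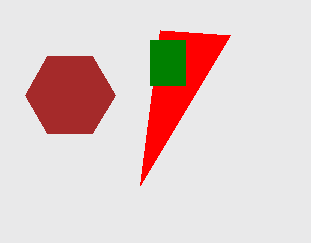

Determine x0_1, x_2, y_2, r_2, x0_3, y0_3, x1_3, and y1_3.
x0_1 = 160
x_2 = 70
y_2 = 95
r_2 = 45
x0_3 = 150
y0_3 = 40
x1_3 = 185
y1_3 = 85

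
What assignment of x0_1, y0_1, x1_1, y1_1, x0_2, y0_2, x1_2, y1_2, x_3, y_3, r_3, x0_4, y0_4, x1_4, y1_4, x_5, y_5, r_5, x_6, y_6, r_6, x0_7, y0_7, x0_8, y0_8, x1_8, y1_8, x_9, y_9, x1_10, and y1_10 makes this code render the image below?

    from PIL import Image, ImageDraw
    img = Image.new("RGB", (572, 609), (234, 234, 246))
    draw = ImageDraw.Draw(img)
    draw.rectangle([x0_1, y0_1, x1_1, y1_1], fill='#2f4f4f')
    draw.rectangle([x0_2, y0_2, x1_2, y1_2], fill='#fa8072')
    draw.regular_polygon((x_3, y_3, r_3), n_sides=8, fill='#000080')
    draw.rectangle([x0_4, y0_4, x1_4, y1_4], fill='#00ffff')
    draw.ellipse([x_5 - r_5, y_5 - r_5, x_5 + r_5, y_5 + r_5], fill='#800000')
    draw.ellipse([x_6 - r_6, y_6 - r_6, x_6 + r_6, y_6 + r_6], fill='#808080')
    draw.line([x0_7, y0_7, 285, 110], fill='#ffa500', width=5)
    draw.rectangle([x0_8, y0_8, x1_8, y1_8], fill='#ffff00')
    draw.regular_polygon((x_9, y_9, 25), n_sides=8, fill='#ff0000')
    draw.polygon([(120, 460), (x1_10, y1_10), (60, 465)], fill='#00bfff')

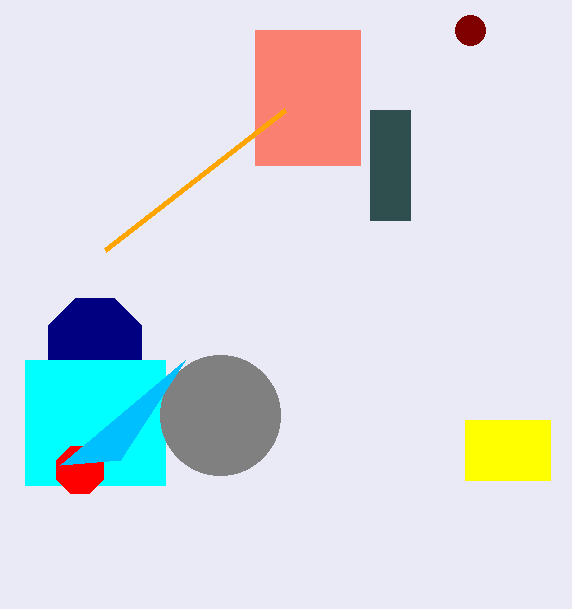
x0_1 = 370
y0_1 = 110
x1_1 = 410
y1_1 = 220
x0_2 = 255
y0_2 = 30
x1_2 = 360
y1_2 = 165
x_3 = 95
y_3 = 345
r_3 = 50
x0_4 = 25
y0_4 = 360
x1_4 = 165
y1_4 = 485
x_5 = 470
y_5 = 30
r_5 = 15
x_6 = 220
y_6 = 415
r_6 = 60
x0_7 = 105
y0_7 = 250
x0_8 = 465
y0_8 = 420
x1_8 = 550
y1_8 = 480
x_9 = 80
y_9 = 470
x1_10 = 185
y1_10 = 360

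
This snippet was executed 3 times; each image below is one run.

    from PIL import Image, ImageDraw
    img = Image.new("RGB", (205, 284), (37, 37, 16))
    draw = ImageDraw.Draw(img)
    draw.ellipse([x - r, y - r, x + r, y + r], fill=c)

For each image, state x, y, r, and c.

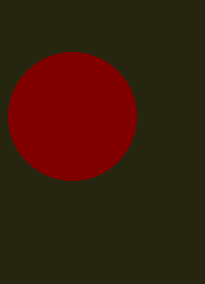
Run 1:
x = 72; y = 116; r = 64; c = 'maroon'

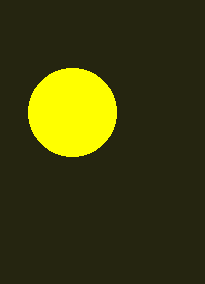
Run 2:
x = 72, y = 112, r = 44, c = 'yellow'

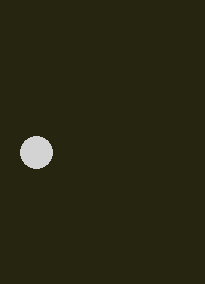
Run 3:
x = 36; y = 152; r = 16; c = 'lightgray'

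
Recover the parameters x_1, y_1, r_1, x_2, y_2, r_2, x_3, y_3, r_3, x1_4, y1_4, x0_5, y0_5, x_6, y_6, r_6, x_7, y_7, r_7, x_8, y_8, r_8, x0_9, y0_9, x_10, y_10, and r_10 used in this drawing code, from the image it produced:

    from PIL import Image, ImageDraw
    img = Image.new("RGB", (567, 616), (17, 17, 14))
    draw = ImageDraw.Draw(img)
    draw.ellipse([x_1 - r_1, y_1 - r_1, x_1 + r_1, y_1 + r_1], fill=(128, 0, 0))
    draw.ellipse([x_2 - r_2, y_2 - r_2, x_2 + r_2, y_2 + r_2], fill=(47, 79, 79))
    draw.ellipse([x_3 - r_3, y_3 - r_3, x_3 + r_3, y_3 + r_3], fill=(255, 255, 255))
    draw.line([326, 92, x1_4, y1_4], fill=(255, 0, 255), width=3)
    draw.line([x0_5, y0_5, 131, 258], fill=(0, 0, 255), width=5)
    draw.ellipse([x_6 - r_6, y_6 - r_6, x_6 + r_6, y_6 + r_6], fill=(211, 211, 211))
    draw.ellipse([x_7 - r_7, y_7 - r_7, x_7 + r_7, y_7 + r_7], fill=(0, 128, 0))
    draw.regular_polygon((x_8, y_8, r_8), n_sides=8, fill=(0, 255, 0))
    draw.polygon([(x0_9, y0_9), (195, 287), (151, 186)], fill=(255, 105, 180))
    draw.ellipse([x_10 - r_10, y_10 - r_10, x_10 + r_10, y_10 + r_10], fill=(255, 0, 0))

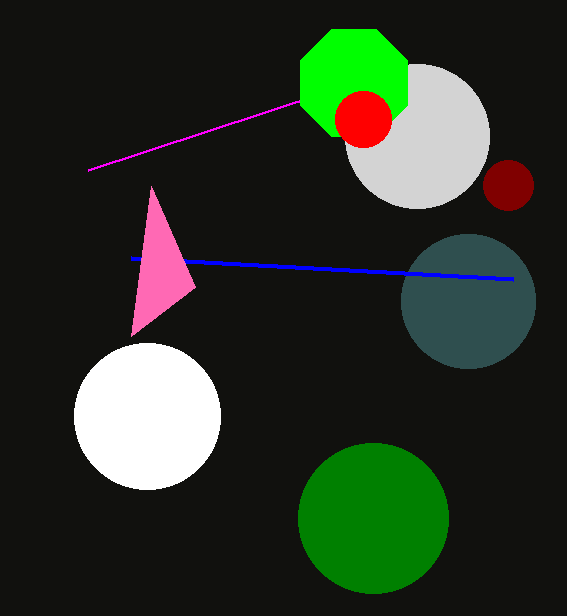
x_1 = 508
y_1 = 185
r_1 = 25
x_2 = 468
y_2 = 301
r_2 = 67
x_3 = 147
y_3 = 416
r_3 = 73
x1_4 = 88
y1_4 = 170
x0_5 = 513
y0_5 = 279
x_6 = 417
y_6 = 136
r_6 = 72
x_7 = 373
y_7 = 518
r_7 = 75
x_8 = 354
y_8 = 83
r_8 = 58
x0_9 = 131
y0_9 = 336
x_10 = 363
y_10 = 119
r_10 = 28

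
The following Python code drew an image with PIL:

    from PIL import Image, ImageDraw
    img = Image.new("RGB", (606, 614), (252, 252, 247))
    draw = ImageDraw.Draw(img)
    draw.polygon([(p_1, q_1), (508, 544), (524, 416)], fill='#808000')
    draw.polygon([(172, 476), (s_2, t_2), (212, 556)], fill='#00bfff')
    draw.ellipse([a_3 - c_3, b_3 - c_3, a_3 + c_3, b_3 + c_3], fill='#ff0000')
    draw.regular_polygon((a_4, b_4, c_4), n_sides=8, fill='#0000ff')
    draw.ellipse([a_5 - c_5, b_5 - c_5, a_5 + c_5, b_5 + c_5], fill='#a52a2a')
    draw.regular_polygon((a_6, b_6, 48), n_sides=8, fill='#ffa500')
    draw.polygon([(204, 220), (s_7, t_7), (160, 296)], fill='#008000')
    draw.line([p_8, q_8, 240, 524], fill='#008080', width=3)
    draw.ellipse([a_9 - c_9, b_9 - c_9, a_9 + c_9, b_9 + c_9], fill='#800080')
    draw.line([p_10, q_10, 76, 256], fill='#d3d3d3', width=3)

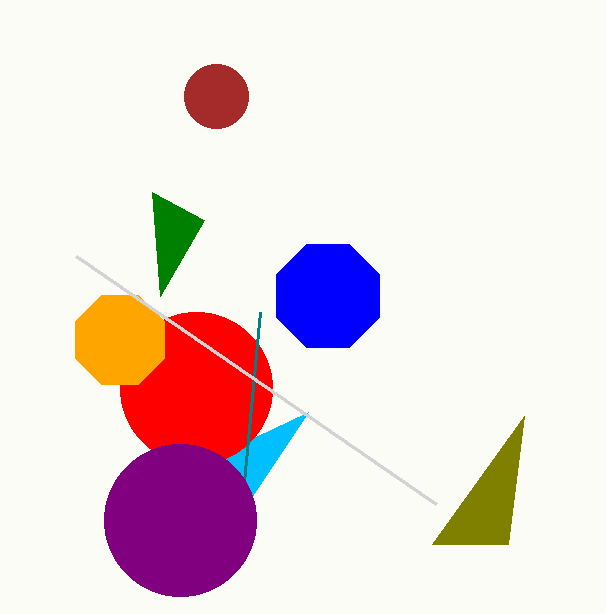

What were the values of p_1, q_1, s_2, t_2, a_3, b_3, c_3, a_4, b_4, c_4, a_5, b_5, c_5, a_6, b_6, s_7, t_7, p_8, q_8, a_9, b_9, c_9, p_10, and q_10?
p_1 = 432
q_1 = 544
s_2 = 308
t_2 = 412
a_3 = 196
b_3 = 388
c_3 = 76
a_4 = 328
b_4 = 296
c_4 = 56
a_5 = 216
b_5 = 96
c_5 = 32
a_6 = 120
b_6 = 340
s_7 = 152
t_7 = 192
p_8 = 260
q_8 = 312
a_9 = 180
b_9 = 520
c_9 = 76
p_10 = 436
q_10 = 504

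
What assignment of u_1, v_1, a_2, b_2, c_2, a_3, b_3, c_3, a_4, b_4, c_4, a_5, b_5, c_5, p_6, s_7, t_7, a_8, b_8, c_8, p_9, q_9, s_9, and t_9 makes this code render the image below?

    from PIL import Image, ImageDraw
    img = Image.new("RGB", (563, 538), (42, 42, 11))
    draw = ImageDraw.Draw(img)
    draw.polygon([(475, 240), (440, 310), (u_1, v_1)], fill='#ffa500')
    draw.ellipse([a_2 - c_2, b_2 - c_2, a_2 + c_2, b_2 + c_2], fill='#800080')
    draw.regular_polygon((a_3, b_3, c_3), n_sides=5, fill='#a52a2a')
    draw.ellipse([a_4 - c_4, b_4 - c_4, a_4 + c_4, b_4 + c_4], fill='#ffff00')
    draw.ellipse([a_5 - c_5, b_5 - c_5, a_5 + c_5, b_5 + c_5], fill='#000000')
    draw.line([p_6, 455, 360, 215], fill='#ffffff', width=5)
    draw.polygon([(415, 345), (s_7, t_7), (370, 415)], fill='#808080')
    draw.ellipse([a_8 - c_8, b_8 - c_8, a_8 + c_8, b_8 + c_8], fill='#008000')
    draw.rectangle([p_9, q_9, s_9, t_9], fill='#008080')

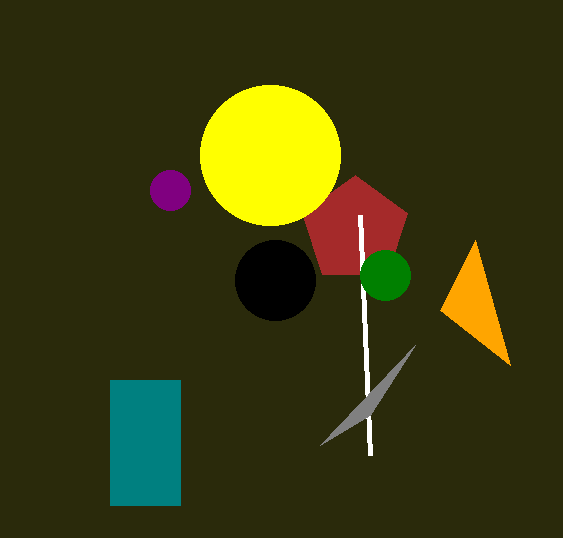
u_1 = 510; v_1 = 365; a_2 = 170; b_2 = 190; c_2 = 20; a_3 = 355; b_3 = 230; c_3 = 55; a_4 = 270; b_4 = 155; c_4 = 70; a_5 = 275; b_5 = 280; c_5 = 40; p_6 = 370; s_7 = 320; t_7 = 445; a_8 = 385; b_8 = 275; c_8 = 25; p_9 = 110; q_9 = 380; s_9 = 180; t_9 = 505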